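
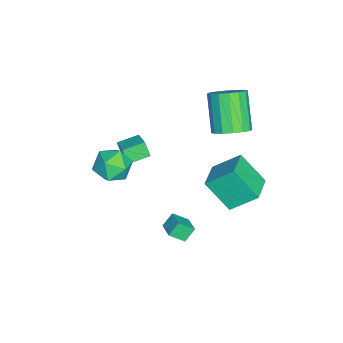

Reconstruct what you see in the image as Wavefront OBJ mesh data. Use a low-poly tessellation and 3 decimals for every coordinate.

v -2.655 2.503 0.603
v -2.199 3.115 1.169
v -3.55 2.629 2.783
v -4.005 2.017 2.217
v -2.552 3.38 0.953
v -3.903 2.894 2.567
v -2.933 3.411 0.643
v -4.284 2.924 2.257
v -3.239 3.197 0.323
v -4.59 2.711 1.937
v -3.389 2.798 0.077
v -4.74 2.312 1.691
v -3.342 2.32 -0.027
v -4.692 1.834 1.587
v -3.11 1.891 0.037
v -4.461 1.405 1.651
v -2.757 1.626 0.253
v -4.108 1.14 1.867
v -2.376 1.596 0.563
v -3.727 1.109 2.177
v -2.07 1.809 0.883
v -3.421 1.323 2.497
v -1.92 2.208 1.129
v -3.271 1.722 2.743
v -1.968 2.686 1.233
v -3.318 2.2 2.847
v -0.339 -2.023 -0.976
v 0.134 -2.754 -1.545
v -1.814 -2.806 -1.195
v -1.341 -3.537 -1.764
v -1.159 -3.475 -0.741
v -0.247 -2.991 -0.606
v -1.433 -2.569 -2.134
v -0.521 -2.085 -1.999
v -0.542 -3.092 -2.261
v -0.373 -3.652 -1.4
v -1.307 -1.908 -1.34
v -1.138 -2.468 -0.479
v -3.532 -1.876 -2.688
v -3.777 -2.202 -1.908
v -2.579 -1.36 -2.173
v -2.824 -1.685 -1.393
v -2.916 -2.815 -2.887
v -3.161 -3.14 -2.107
v -1.963 -2.298 -2.372
v -2.208 -2.624 -1.592
v 1.454 1.319 -2.209
v 1.682 0.614 -1.631
v 2.24 1.773 -1.966
v 2.468 1.067 -1.388
v 1.852 0.953 -2.812
v 2.08 0.247 -2.234
v 2.638 1.406 -2.569
v 2.866 0.701 -1.991
v -2.958 2.774 -4.679
v -3.303 1.496 -3.22
v -3.125 4.111 -3.547
v -3.47 2.833 -2.088
v -1.41 2.707 -4.372
v -1.755 1.429 -2.913
v -1.577 4.044 -3.24
v -1.922 2.766 -1.781
f 2 1 5
f 2 5 3
f 3 5 6
f 3 6 4
f 5 1 7
f 5 7 6
f 6 7 8
f 6 8 4
f 7 1 9
f 7 9 8
f 8 9 10
f 8 10 4
f 9 1 11
f 9 11 10
f 10 11 12
f 10 12 4
f 11 1 13
f 11 13 12
f 12 13 14
f 12 14 4
f 13 1 15
f 13 15 14
f 14 15 16
f 14 16 4
f 15 1 17
f 15 17 16
f 16 17 18
f 16 18 4
f 17 1 19
f 17 19 18
f 18 19 20
f 18 20 4
f 19 1 21
f 19 21 20
f 20 21 22
f 20 22 4
f 21 1 23
f 21 23 22
f 22 23 24
f 22 24 4
f 23 1 25
f 23 25 24
f 24 25 26
f 24 26 4
f 25 1 2
f 25 2 26
f 26 2 3
f 26 3 4
f 27 38 32
f 27 32 28
f 27 28 34
f 27 34 37
f 27 37 38
f 28 32 36
f 32 38 31
f 38 37 29
f 37 34 33
f 34 28 35
f 30 36 31
f 30 31 29
f 30 29 33
f 30 33 35
f 30 35 36
f 31 36 32
f 29 31 38
f 33 29 37
f 35 33 34
f 36 35 28
f 40 42 39
f 43 40 39
f 39 42 41
f 41 43 39
f 40 46 42
f 44 40 43
f 44 46 40
f 42 46 41
f 45 43 41
f 41 46 45
f 45 44 43
f 46 44 45
f 48 50 47
f 51 48 47
f 47 50 49
f 49 51 47
f 48 54 50
f 52 48 51
f 52 54 48
f 50 54 49
f 53 51 49
f 49 54 53
f 53 52 51
f 54 52 53
f 56 58 55
f 59 56 55
f 55 58 57
f 57 59 55
f 56 62 58
f 60 56 59
f 60 62 56
f 58 62 57
f 61 59 57
f 57 62 61
f 61 60 59
f 62 60 61



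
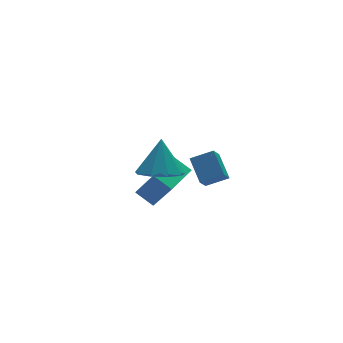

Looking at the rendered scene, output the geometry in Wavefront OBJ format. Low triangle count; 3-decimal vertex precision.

v 1.736 1.2 -2.969
v 1.219 1.972 -2.362
v 1.158 1.909 -4.366
v 0.641 2.682 -3.759
v 3.479 2.438 -3.061
v 2.962 3.211 -2.454
v 2.901 3.148 -4.458
v 2.384 3.92 -3.851
v 3.045 0.905 -2.773
v 4.045 0.449 -2.291
v 3.183 2.107 -1.921
v 4.183 1.651 -1.439
v 3.617 1.369 -3.521
v 4.617 0.913 -3.039
v 3.755 2.571 -2.669
v 4.755 2.115 -2.187
v -0.792 -2.374 1.397
v 0.208 -2.768 1.291
v -0.348 -1.686 3.023
v 0.174 -2.085 1.011
v -0.312 -1.537 0.912
v -1.023 -1.381 1.04
v -1.625 -1.69 1.335
v -1.838 -2.319 1.66
v -1.562 -2.973 1.861
v -0.925 -3.348 1.846
v -0.226 -3.266 1.62
f 2 4 1
f 5 2 1
f 1 4 3
f 3 5 1
f 2 8 4
f 6 2 5
f 6 8 2
f 4 8 3
f 7 5 3
f 3 8 7
f 7 6 5
f 8 6 7
f 10 12 9
f 13 10 9
f 9 12 11
f 11 13 9
f 10 16 12
f 14 10 13
f 14 16 10
f 12 16 11
f 15 13 11
f 11 16 15
f 15 14 13
f 16 14 15
f 18 17 20
f 18 20 19
f 20 17 21
f 20 21 19
f 21 17 22
f 21 22 19
f 22 17 23
f 22 23 19
f 23 17 24
f 23 24 19
f 24 17 25
f 24 25 19
f 25 17 26
f 25 26 19
f 26 17 27
f 26 27 19
f 27 17 18
f 27 18 19



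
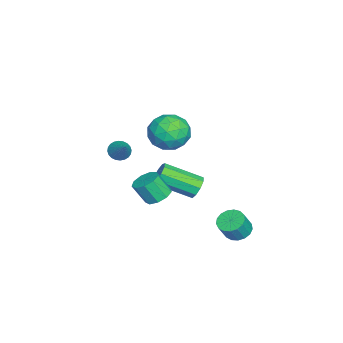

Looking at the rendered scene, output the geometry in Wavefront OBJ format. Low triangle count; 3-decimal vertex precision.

v 0.213 0.412 -2.068
v 0.709 0.254 -2.507
v 0.942 -1.611 -1.57
v 0.447 -1.452 -1.132
v 0.888 0.465 -2.132
v 1.121 -1.4 -1.196
v 0.752 0.651 -1.728
v 0.985 -1.214 -0.792
v 0.364 0.725 -1.484
v 0.597 -1.14 -0.547
v -0.095 0.653 -1.512
v 0.138 -1.212 -0.575
v -0.409 0.469 -1.801
v -0.176 -1.396 -0.864
v -0.432 0.258 -2.215
v -0.199 -1.607 -1.278
v -0.153 0.119 -2.561
v 0.08 -1.745 -1.624
v 0.298 0.118 -2.676
v 0.531 -1.747 -1.739
v 2.635 -1.01 -1.237
v 3.354 -0.888 -1.196
v 3.403 -1.527 -0.123
v 2.685 -1.65 -0.163
v 3.105 -0.521 -0.967
v 3.154 -1.16 0.107
v 2.636 -0.383 -0.863
v 2.685 -1.022 0.21
v 2.167 -0.539 -0.934
v 2.216 -1.178 0.139
v 1.917 -0.915 -1.147
v 1.966 -1.554 -0.074
v 2.003 -1.336 -1.402
v 2.052 -1.975 -0.328
v 2.385 -1.604 -1.579
v 2.434 -2.244 -0.506
v 2.884 -1.595 -1.596
v 2.933 -2.234 -0.523
v 3.267 -1.312 -1.445
v 3.316 -1.951 -0.372
v 2.04 -0.331 1.69
v 2.599 -0.76 2.553
v 0.481 -0.68 2.527
v 1.04 -1.109 3.39
v 1.084 -0.014 3.186
v 2.048 0.201 2.669
v 1.032 -1.641 2.411
v 1.996 -1.426 1.894
v 1.976 -1.57 2.999
v 2.008 -0.565 3.478
v 1.072 -0.875 1.602
v 1.104 0.13 2.081
v 2.456 -0.515 2.048
v 0.624 -0.925 3.032
v 0.65 -0.281 2.912
v 0.978 -0.534 3.419
v 2.132 0.05 2.117
v 2.461 -0.202 2.624
v 1.571 0.236 2.996
v 0.619 -1.238 2.456
v 0.948 -1.49 2.963
v 2.102 -0.906 1.661
v 2.43 -1.159 2.168
v 1.509 -1.676 2.084
v 2.419 -1.243 2.818
v 1.502 -1.448 3.309
v 1.498 -1.761 2.734
v 2.064 -1.635 2.43
v 2.438 -0.652 3.099
v 1.521 -0.857 3.591
v 1.547 -0.214 3.471
v 2.114 -0.087 3.167
v 2.072 -1.128 3.361
v 1.559 -0.583 1.489
v 0.642 -0.788 1.981
v 0.966 -1.353 1.913
v 1.533 -1.226 1.609
v 1.578 0.008 1.771
v 0.661 -0.197 2.262
v 1.016 0.195 2.65
v 1.582 0.321 2.346
v 1.008 -0.312 1.719
v 1.305 2.603 -4.07
v 1.891 2.375 -4.441
v 2.38 2.068 -3.482
v 1.795 2.297 -3.11
v 1.962 2.709 -4.371
v 2.451 2.403 -3.411
v 1.882 3.02 -4.231
v 2.372 2.714 -3.272
v 1.671 3.235 -4.055
v 2.16 2.928 -3.095
v 1.376 3.305 -3.882
v 1.865 2.999 -2.922
v 1.064 3.214 -3.752
v 1.554 2.908 -2.792
v 0.808 2.984 -3.695
v 1.298 2.678 -2.735
v 0.666 2.666 -3.723
v 1.155 2.36 -2.764
v 0.67 2.334 -3.832
v 1.159 2.028 -2.872
v 0.82 2.063 -3.994
v 1.309 1.757 -3.035
v 1.081 1.916 -4.174
v 1.57 1.61 -3.215
v 1.393 1.927 -4.33
v 1.883 1.621 -3.371
v 1.685 2.092 -4.427
v 2.175 1.786 -3.467
v -1.659 -3.86 -1.113
v -1.406 -3.532 -1.56
v -0.701 -3.34 -0.187
v -1.568 -3.379 -1.477
v -1.745 -3.3 -1.339
v -1.909 -3.306 -1.166
v -2.034 -3.396 -0.985
v -2.103 -3.557 -0.823
v -2.104 -3.764 -0.706
v -2.037 -3.986 -0.651
v -1.913 -4.188 -0.665
v -1.75 -4.341 -0.748
v -1.573 -4.42 -0.887
v -1.41 -4.414 -1.059
v -1.284 -4.324 -1.24
v -1.216 -4.163 -1.402
v -1.215 -3.956 -1.519
v -1.281 -3.734 -1.575
f 2 1 5
f 2 5 3
f 3 5 6
f 3 6 4
f 5 1 7
f 5 7 6
f 6 7 8
f 6 8 4
f 7 1 9
f 7 9 8
f 8 9 10
f 8 10 4
f 9 1 11
f 9 11 10
f 10 11 12
f 10 12 4
f 11 1 13
f 11 13 12
f 12 13 14
f 12 14 4
f 13 1 15
f 13 15 14
f 14 15 16
f 14 16 4
f 15 1 17
f 15 17 16
f 16 17 18
f 16 18 4
f 17 1 19
f 17 19 18
f 18 19 20
f 18 20 4
f 19 1 2
f 19 2 20
f 20 2 3
f 20 3 4
f 22 21 25
f 22 25 23
f 23 25 26
f 23 26 24
f 25 21 27
f 25 27 26
f 26 27 28
f 26 28 24
f 27 21 29
f 27 29 28
f 28 29 30
f 28 30 24
f 29 21 31
f 29 31 30
f 30 31 32
f 30 32 24
f 31 21 33
f 31 33 32
f 32 33 34
f 32 34 24
f 33 21 35
f 33 35 34
f 34 35 36
f 34 36 24
f 35 21 37
f 35 37 36
f 36 37 38
f 36 38 24
f 37 21 39
f 37 39 38
f 38 39 40
f 38 40 24
f 39 21 22
f 39 22 40
f 40 22 23
f 40 23 24
f 41 78 57
f 78 52 81
f 57 81 46
f 78 81 57
f 41 57 53
f 57 46 58
f 53 58 42
f 57 58 53
f 41 53 62
f 53 42 63
f 62 63 48
f 53 63 62
f 41 62 74
f 62 48 77
f 74 77 51
f 62 77 74
f 41 74 78
f 74 51 82
f 78 82 52
f 74 82 78
f 42 58 69
f 58 46 72
f 69 72 50
f 58 72 69
f 46 81 59
f 81 52 80
f 59 80 45
f 81 80 59
f 52 82 79
f 82 51 75
f 79 75 43
f 82 75 79
f 51 77 76
f 77 48 64
f 76 64 47
f 77 64 76
f 48 63 68
f 63 42 65
f 68 65 49
f 63 65 68
f 44 70 56
f 70 50 71
f 56 71 45
f 70 71 56
f 44 56 54
f 56 45 55
f 54 55 43
f 56 55 54
f 44 54 61
f 54 43 60
f 61 60 47
f 54 60 61
f 44 61 66
f 61 47 67
f 66 67 49
f 61 67 66
f 44 66 70
f 66 49 73
f 70 73 50
f 66 73 70
f 45 71 59
f 71 50 72
f 59 72 46
f 71 72 59
f 43 55 79
f 55 45 80
f 79 80 52
f 55 80 79
f 47 60 76
f 60 43 75
f 76 75 51
f 60 75 76
f 49 67 68
f 67 47 64
f 68 64 48
f 67 64 68
f 50 73 69
f 73 49 65
f 69 65 42
f 73 65 69
f 84 83 87
f 84 87 85
f 85 87 88
f 85 88 86
f 87 83 89
f 87 89 88
f 88 89 90
f 88 90 86
f 89 83 91
f 89 91 90
f 90 91 92
f 90 92 86
f 91 83 93
f 91 93 92
f 92 93 94
f 92 94 86
f 93 83 95
f 93 95 94
f 94 95 96
f 94 96 86
f 95 83 97
f 95 97 96
f 96 97 98
f 96 98 86
f 97 83 99
f 97 99 98
f 98 99 100
f 98 100 86
f 99 83 101
f 99 101 100
f 100 101 102
f 100 102 86
f 101 83 103
f 101 103 102
f 102 103 104
f 102 104 86
f 103 83 105
f 103 105 104
f 104 105 106
f 104 106 86
f 105 83 107
f 105 107 106
f 106 107 108
f 106 108 86
f 107 83 109
f 107 109 108
f 108 109 110
f 108 110 86
f 109 83 84
f 109 84 110
f 110 84 85
f 110 85 86
f 112 111 114
f 112 114 113
f 114 111 115
f 114 115 113
f 115 111 116
f 115 116 113
f 116 111 117
f 116 117 113
f 117 111 118
f 117 118 113
f 118 111 119
f 118 119 113
f 119 111 120
f 119 120 113
f 120 111 121
f 120 121 113
f 121 111 122
f 121 122 113
f 122 111 123
f 122 123 113
f 123 111 124
f 123 124 113
f 124 111 125
f 124 125 113
f 125 111 126
f 125 126 113
f 126 111 127
f 126 127 113
f 127 111 128
f 127 128 113
f 128 111 112
f 128 112 113



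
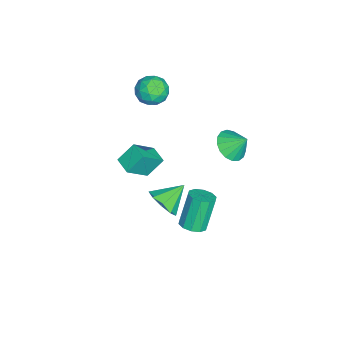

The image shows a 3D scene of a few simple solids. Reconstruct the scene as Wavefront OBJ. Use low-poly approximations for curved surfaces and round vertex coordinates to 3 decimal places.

v 1.655 -1.558 0.161
v 2.408 -1.494 0.8
v 0.845 -0.582 1.019
v 2.471 -1.02 0.32
v 2.151 -0.798 -0.234
v 1.599 -0.932 -0.603
v 1.073 -1.358 -0.615
v 0.819 -1.878 -0.263
v 0.956 -2.248 0.288
v 1.42 -2.295 0.779
v 1.993 -1.997 0.981
v 3.136 0.191 0.273
v 3.81 0.218 0.553
v 3.057 0.576 2.327
v 2.384 0.549 2.047
v 3.697 0.635 0.421
v 2.944 0.992 2.195
v 3.37 0.882 0.233
v 2.617 1.239 2.007
v 2.954 0.865 0.06
v 2.201 1.223 1.834
v 2.607 0.591 -0.032
v 1.855 0.949 1.742
v 2.463 0.164 -0.007
v 1.71 0.522 1.767
v 2.576 -0.252 0.125
v 1.823 0.105 1.899
v 2.903 -0.499 0.313
v 2.15 -0.142 2.087
v 3.319 -0.483 0.486
v 2.566 -0.125 2.26
v 3.665 -0.209 0.578
v 2.913 0.149 2.352
v -2.732 -4.681 -1.41
v -3.209 -3.892 -0.41
v -3.635 -3.764 -2.566
v -4.112 -2.975 -1.566
v -1.908 -4.025 -1.534
v -2.385 -3.236 -0.534
v -2.811 -3.108 -2.69
v -3.288 -2.319 -1.69
v -1.484 1.461 2.267
v -1.023 0.787 2.79
v -1.296 2.279 3.153
v -0.686 0.983 2.539
v -0.531 1.288 2.224
v -0.595 1.632 1.92
v -0.862 1.938 1.695
v -1.272 2.134 1.601
v -1.731 2.177 1.66
v -2.133 2.055 1.857
v -2.386 1.798 2.149
v -2.433 1.463 2.467
v -2.263 1.128 2.74
v -1.914 0.87 2.904
v -1.467 0.747 2.922
v -4.339 -2.259 3.907
v -3.488 -2.251 3.446
v -4.072 -3.729 4.374
v -3.221 -3.721 3.913
v -3.35 -3.175 4.702
v -3.515 -2.267 4.413
v -4.045 -3.713 3.407
v -4.21 -2.805 3.118
v -3.307 -3.149 3.137
v -2.877 -2.817 3.938
v -4.683 -3.163 3.882
v -4.253 -2.831 4.683
v -3.937 -2.126 3.636
v -3.623 -3.854 4.184
v -3.699 -3.533 4.648
v -3.198 -3.528 4.377
v -3.953 -2.135 4.204
v -3.453 -2.13 3.933
v -3.371 -2.674 4.671
v -4.107 -3.85 3.887
v -3.607 -3.845 3.616
v -4.362 -2.452 3.443
v -3.861 -2.447 3.172
v -4.189 -3.306 3.149
v -3.33 -2.649 3.183
v -3.173 -3.513 3.458
v -3.658 -3.509 3.16
v -3.755 -2.975 2.99
v -3.078 -2.454 3.654
v -2.921 -3.318 3.928
v -2.996 -2.997 4.392
v -3.093 -2.463 4.222
v -2.971 -2.982 3.472
v -4.639 -2.662 3.892
v -4.482 -3.526 4.166
v -4.467 -3.517 3.598
v -4.564 -2.983 3.428
v -4.387 -2.467 4.362
v -4.23 -3.331 4.637
v -3.805 -3.005 4.83
v -3.902 -2.471 4.66
v -4.589 -2.998 4.348
f 2 1 4
f 2 4 3
f 4 1 5
f 4 5 3
f 5 1 6
f 5 6 3
f 6 1 7
f 6 7 3
f 7 1 8
f 7 8 3
f 8 1 9
f 8 9 3
f 9 1 10
f 9 10 3
f 10 1 11
f 10 11 3
f 11 1 2
f 11 2 3
f 13 12 16
f 13 16 14
f 14 16 17
f 14 17 15
f 16 12 18
f 16 18 17
f 17 18 19
f 17 19 15
f 18 12 20
f 18 20 19
f 19 20 21
f 19 21 15
f 20 12 22
f 20 22 21
f 21 22 23
f 21 23 15
f 22 12 24
f 22 24 23
f 23 24 25
f 23 25 15
f 24 12 26
f 24 26 25
f 25 26 27
f 25 27 15
f 26 12 28
f 26 28 27
f 27 28 29
f 27 29 15
f 28 12 30
f 28 30 29
f 29 30 31
f 29 31 15
f 30 12 32
f 30 32 31
f 31 32 33
f 31 33 15
f 32 12 13
f 32 13 33
f 33 13 14
f 33 14 15
f 35 37 34
f 38 35 34
f 34 37 36
f 36 38 34
f 35 41 37
f 39 35 38
f 39 41 35
f 37 41 36
f 40 38 36
f 36 41 40
f 40 39 38
f 41 39 40
f 43 42 45
f 43 45 44
f 45 42 46
f 45 46 44
f 46 42 47
f 46 47 44
f 47 42 48
f 47 48 44
f 48 42 49
f 48 49 44
f 49 42 50
f 49 50 44
f 50 42 51
f 50 51 44
f 51 42 52
f 51 52 44
f 52 42 53
f 52 53 44
f 53 42 54
f 53 54 44
f 54 42 55
f 54 55 44
f 55 42 56
f 55 56 44
f 56 42 43
f 56 43 44
f 57 94 73
f 94 68 97
f 73 97 62
f 94 97 73
f 57 73 69
f 73 62 74
f 69 74 58
f 73 74 69
f 57 69 78
f 69 58 79
f 78 79 64
f 69 79 78
f 57 78 90
f 78 64 93
f 90 93 67
f 78 93 90
f 57 90 94
f 90 67 98
f 94 98 68
f 90 98 94
f 58 74 85
f 74 62 88
f 85 88 66
f 74 88 85
f 62 97 75
f 97 68 96
f 75 96 61
f 97 96 75
f 68 98 95
f 98 67 91
f 95 91 59
f 98 91 95
f 67 93 92
f 93 64 80
f 92 80 63
f 93 80 92
f 64 79 84
f 79 58 81
f 84 81 65
f 79 81 84
f 60 86 72
f 86 66 87
f 72 87 61
f 86 87 72
f 60 72 70
f 72 61 71
f 70 71 59
f 72 71 70
f 60 70 77
f 70 59 76
f 77 76 63
f 70 76 77
f 60 77 82
f 77 63 83
f 82 83 65
f 77 83 82
f 60 82 86
f 82 65 89
f 86 89 66
f 82 89 86
f 61 87 75
f 87 66 88
f 75 88 62
f 87 88 75
f 59 71 95
f 71 61 96
f 95 96 68
f 71 96 95
f 63 76 92
f 76 59 91
f 92 91 67
f 76 91 92
f 65 83 84
f 83 63 80
f 84 80 64
f 83 80 84
f 66 89 85
f 89 65 81
f 85 81 58
f 89 81 85



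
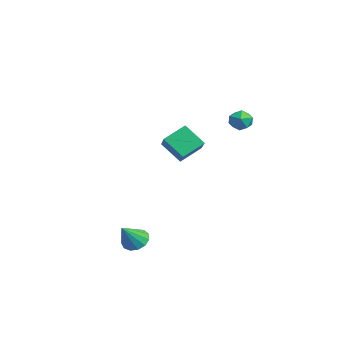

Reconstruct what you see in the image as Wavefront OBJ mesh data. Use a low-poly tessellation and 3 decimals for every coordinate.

v -0.058 2.749 2.674
v 0.521 3.185 2.631
v 0.559 1.995 3.329
v 1.138 2.431 3.286
v 0.557 2.637 3.668
v 0.176 3.103 3.264
v 0.904 2.077 2.696
v 0.523 2.543 2.292
v 1.116 2.769 2.645
v 0.901 3.115 3.245
v 0.179 2.065 2.715
v -0.036 2.411 3.315
v -3.525 0.439 -1.186
v -4.259 -0.415 -0.121
v -3.788 1.642 -0.403
v -4.522 0.788 0.662
v -1.758 0.172 -0.182
v -2.492 -0.682 0.883
v -2.021 1.375 0.601
v -2.755 0.521 1.666
v 1.642 -3.054 -4.372
v 2.097 -3.411 -4.881
v 2.338 -3.886 -3.168
v 2.309 -3.054 -4.757
v 2.31 -2.697 -4.511
v 2.099 -2.453 -4.22
v 1.743 -2.4 -3.978
v 1.355 -2.555 -3.861
v 1.058 -2.868 -3.906
v 0.947 -3.241 -4.099
v 1.057 -3.554 -4.379
v 1.352 -3.708 -4.656
v 1.74 -3.655 -4.843
f 1 12 6
f 1 6 2
f 1 2 8
f 1 8 11
f 1 11 12
f 2 6 10
f 6 12 5
f 12 11 3
f 11 8 7
f 8 2 9
f 4 10 5
f 4 5 3
f 4 3 7
f 4 7 9
f 4 9 10
f 5 10 6
f 3 5 12
f 7 3 11
f 9 7 8
f 10 9 2
f 14 16 13
f 17 14 13
f 13 16 15
f 15 17 13
f 14 20 16
f 18 14 17
f 18 20 14
f 16 20 15
f 19 17 15
f 15 20 19
f 19 18 17
f 20 18 19
f 22 21 24
f 22 24 23
f 24 21 25
f 24 25 23
f 25 21 26
f 25 26 23
f 26 21 27
f 26 27 23
f 27 21 28
f 27 28 23
f 28 21 29
f 28 29 23
f 29 21 30
f 29 30 23
f 30 21 31
f 30 31 23
f 31 21 32
f 31 32 23
f 32 21 33
f 32 33 23
f 33 21 22
f 33 22 23



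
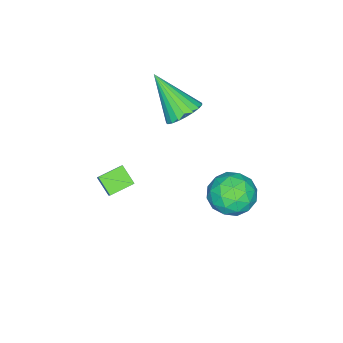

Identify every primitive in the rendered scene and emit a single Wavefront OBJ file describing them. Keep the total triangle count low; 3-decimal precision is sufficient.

v 0.863 -1.319 -2.789
v 0.597 -2.008 -2.241
v 0.017 -0.766 -2.505
v -0.249 -1.456 -1.957
v 1.549 -0.784 -1.783
v 1.283 -1.474 -1.235
v 0.703 -0.232 -1.499
v 0.437 -0.921 -0.951
v -2.998 3.086 -3.583
v -2.028 3.247 -3.985
v -2.612 1.433 -3.315
v -1.642 1.594 -3.717
v -1.908 2.024 -2.783
v -2.147 3.046 -2.949
v -2.493 1.634 -4.351
v -2.732 2.656 -4.517
v -1.716 2.35 -4.46
v -1.355 2.591 -3.491
v -3.285 2.089 -3.809
v -2.924 2.33 -2.84
v -2.547 3.312 -3.807
v -2.093 1.368 -3.493
v -2.25 1.621 -2.944
v -1.68 1.716 -3.18
v -2.617 3.193 -3.198
v -2.047 3.288 -3.434
v -1.976 2.569 -2.728
v -2.593 1.392 -3.866
v -2.023 1.487 -4.102
v -2.96 2.964 -4.12
v -2.39 3.059 -4.356
v -2.664 2.111 -4.572
v -1.794 2.879 -4.323
v -1.567 1.908 -4.165
v -2.067 1.931 -4.538
v -2.207 2.531 -4.635
v -1.581 3.021 -3.753
v -1.354 2.049 -3.596
v -1.511 2.302 -3.047
v -1.651 2.903 -3.144
v -1.398 2.494 -4.032
v -3.286 2.631 -3.704
v -3.059 1.659 -3.547
v -2.989 1.777 -4.156
v -3.129 2.378 -4.253
v -3.073 2.772 -3.135
v -2.846 1.801 -2.977
v -2.433 2.149 -2.665
v -2.573 2.749 -2.762
v -3.242 2.186 -3.268
v -2.521 0.048 0.252
v -1.98 0.452 0.735
v -2.759 -1.468 1.788
v -2.28 0.594 0.829
v -2.622 0.642 0.823
v -2.946 0.587 0.719
v -3.197 0.439 0.534
v -3.331 0.223 0.3
v -3.325 -0.023 0.058
v -3.18 -0.257 -0.15
v -2.922 -0.438 -0.289
v -2.594 -0.535 -0.334
v -2.253 -0.532 -0.278
v -1.959 -0.428 -0.13
v -1.762 -0.242 0.084
v -1.697 -0.006 0.327
v -1.774 0.239 0.557
f 2 4 1
f 5 2 1
f 1 4 3
f 3 5 1
f 2 8 4
f 6 2 5
f 6 8 2
f 4 8 3
f 7 5 3
f 3 8 7
f 7 6 5
f 8 6 7
f 9 46 25
f 46 20 49
f 25 49 14
f 46 49 25
f 9 25 21
f 25 14 26
f 21 26 10
f 25 26 21
f 9 21 30
f 21 10 31
f 30 31 16
f 21 31 30
f 9 30 42
f 30 16 45
f 42 45 19
f 30 45 42
f 9 42 46
f 42 19 50
f 46 50 20
f 42 50 46
f 10 26 37
f 26 14 40
f 37 40 18
f 26 40 37
f 14 49 27
f 49 20 48
f 27 48 13
f 49 48 27
f 20 50 47
f 50 19 43
f 47 43 11
f 50 43 47
f 19 45 44
f 45 16 32
f 44 32 15
f 45 32 44
f 16 31 36
f 31 10 33
f 36 33 17
f 31 33 36
f 12 38 24
f 38 18 39
f 24 39 13
f 38 39 24
f 12 24 22
f 24 13 23
f 22 23 11
f 24 23 22
f 12 22 29
f 22 11 28
f 29 28 15
f 22 28 29
f 12 29 34
f 29 15 35
f 34 35 17
f 29 35 34
f 12 34 38
f 34 17 41
f 38 41 18
f 34 41 38
f 13 39 27
f 39 18 40
f 27 40 14
f 39 40 27
f 11 23 47
f 23 13 48
f 47 48 20
f 23 48 47
f 15 28 44
f 28 11 43
f 44 43 19
f 28 43 44
f 17 35 36
f 35 15 32
f 36 32 16
f 35 32 36
f 18 41 37
f 41 17 33
f 37 33 10
f 41 33 37
f 52 51 54
f 52 54 53
f 54 51 55
f 54 55 53
f 55 51 56
f 55 56 53
f 56 51 57
f 56 57 53
f 57 51 58
f 57 58 53
f 58 51 59
f 58 59 53
f 59 51 60
f 59 60 53
f 60 51 61
f 60 61 53
f 61 51 62
f 61 62 53
f 62 51 63
f 62 63 53
f 63 51 64
f 63 64 53
f 64 51 65
f 64 65 53
f 65 51 66
f 65 66 53
f 66 51 67
f 66 67 53
f 67 51 52
f 67 52 53



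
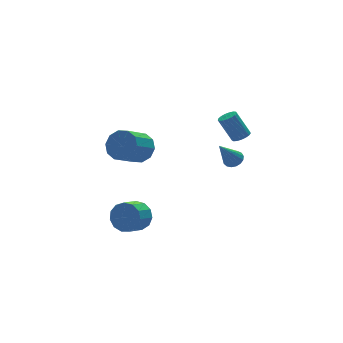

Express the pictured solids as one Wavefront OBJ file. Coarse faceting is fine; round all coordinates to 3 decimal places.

v 4.001 2.387 2.971
v 4.439 2.114 3.255
v 3.858 2.72 4.734
v 3.419 2.993 4.449
v 4.547 2.368 3.193
v 3.966 2.973 4.672
v 4.529 2.626 3.081
v 3.948 3.232 4.559
v 4.39 2.83 2.943
v 3.809 3.435 4.421
v 4.162 2.932 2.811
v 3.581 3.537 4.29
v 3.897 2.909 2.716
v 3.316 3.515 4.195
v 3.656 2.767 2.68
v 3.075 3.373 4.158
v 3.493 2.538 2.71
v 2.912 3.144 4.188
v 3.447 2.274 2.8
v 2.866 2.88 4.278
v 3.528 2.036 2.929
v 2.947 2.642 4.407
v 3.717 1.879 3.068
v 3.136 2.485 4.546
v 3.971 1.838 3.184
v 3.39 2.444 4.663
v 4.232 1.923 3.252
v 3.65 2.528 4.73
v -3.149 1.019 -0.558
v -2.567 0.533 0.063
v -3.529 0.015 0.559
v -4.111 0.501 -0.062
v -2.696 1.009 0.311
v -3.658 0.491 0.807
v -2.968 1.489 0.283
v -3.93 0.971 0.779
v -3.298 1.819 -0.012
v -4.26 1.301 0.484
v -3.581 1.895 -0.48
v -4.543 1.377 0.016
v -3.726 1.693 -0.973
v -4.688 1.176 -0.477
v -3.688 1.277 -1.334
v -4.651 0.76 -0.838
v -3.48 0.779 -1.449
v -4.442 0.261 -0.953
v -3.166 0.357 -1.281
v -4.128 -0.161 -0.785
v -2.846 0.145 -0.883
v -3.808 -0.373 -0.387
v -2.623 0.211 -0.382
v -3.585 -0.307 0.114
v 2.757 1.018 2.252
v 3.267 1.009 2.605
v 1.663 0.662 3.828
v 3.182 1.293 2.61
v 2.999 1.514 2.533
v 2.761 1.622 2.392
v 2.522 1.591 2.219
v 2.337 1.428 2.054
v 2.247 1.172 1.934
v 2.275 0.88 1.887
v 2.413 0.62 1.924
v 2.629 0.451 2.036
v 2.875 0.412 2.198
v 3.093 0.511 2.372
v 3.235 0.727 2.519
v -1.447 4.209 2.575
v -0.896 3.362 2.824
v -2.282 2.745 3.793
v -2.833 3.591 3.545
v -0.784 3.81 3.27
v -2.169 3.193 4.239
v -0.924 4.411 3.451
v -2.31 3.794 4.421
v -1.265 4.934 3.298
v -2.65 4.317 4.267
v -1.675 5.18 2.869
v -3.06 4.563 3.838
v -1.998 5.055 2.327
v -3.384 4.438 3.296
v -2.111 4.607 1.881
v -3.496 3.99 2.85
v -1.97 4.006 1.699
v -3.356 3.389 2.669
v -1.63 3.483 1.853
v -3.015 2.866 2.822
v -1.22 3.237 2.282
v -2.605 2.62 3.251
f 2 1 5
f 2 5 3
f 3 5 6
f 3 6 4
f 5 1 7
f 5 7 6
f 6 7 8
f 6 8 4
f 7 1 9
f 7 9 8
f 8 9 10
f 8 10 4
f 9 1 11
f 9 11 10
f 10 11 12
f 10 12 4
f 11 1 13
f 11 13 12
f 12 13 14
f 12 14 4
f 13 1 15
f 13 15 14
f 14 15 16
f 14 16 4
f 15 1 17
f 15 17 16
f 16 17 18
f 16 18 4
f 17 1 19
f 17 19 18
f 18 19 20
f 18 20 4
f 19 1 21
f 19 21 20
f 20 21 22
f 20 22 4
f 21 1 23
f 21 23 22
f 22 23 24
f 22 24 4
f 23 1 25
f 23 25 24
f 24 25 26
f 24 26 4
f 25 1 27
f 25 27 26
f 26 27 28
f 26 28 4
f 27 1 2
f 27 2 28
f 28 2 3
f 28 3 4
f 30 29 33
f 30 33 31
f 31 33 34
f 31 34 32
f 33 29 35
f 33 35 34
f 34 35 36
f 34 36 32
f 35 29 37
f 35 37 36
f 36 37 38
f 36 38 32
f 37 29 39
f 37 39 38
f 38 39 40
f 38 40 32
f 39 29 41
f 39 41 40
f 40 41 42
f 40 42 32
f 41 29 43
f 41 43 42
f 42 43 44
f 42 44 32
f 43 29 45
f 43 45 44
f 44 45 46
f 44 46 32
f 45 29 47
f 45 47 46
f 46 47 48
f 46 48 32
f 47 29 49
f 47 49 48
f 48 49 50
f 48 50 32
f 49 29 51
f 49 51 50
f 50 51 52
f 50 52 32
f 51 29 30
f 51 30 52
f 52 30 31
f 52 31 32
f 54 53 56
f 54 56 55
f 56 53 57
f 56 57 55
f 57 53 58
f 57 58 55
f 58 53 59
f 58 59 55
f 59 53 60
f 59 60 55
f 60 53 61
f 60 61 55
f 61 53 62
f 61 62 55
f 62 53 63
f 62 63 55
f 63 53 64
f 63 64 55
f 64 53 65
f 64 65 55
f 65 53 66
f 65 66 55
f 66 53 67
f 66 67 55
f 67 53 54
f 67 54 55
f 69 68 72
f 69 72 70
f 70 72 73
f 70 73 71
f 72 68 74
f 72 74 73
f 73 74 75
f 73 75 71
f 74 68 76
f 74 76 75
f 75 76 77
f 75 77 71
f 76 68 78
f 76 78 77
f 77 78 79
f 77 79 71
f 78 68 80
f 78 80 79
f 79 80 81
f 79 81 71
f 80 68 82
f 80 82 81
f 81 82 83
f 81 83 71
f 82 68 84
f 82 84 83
f 83 84 85
f 83 85 71
f 84 68 86
f 84 86 85
f 85 86 87
f 85 87 71
f 86 68 88
f 86 88 87
f 87 88 89
f 87 89 71
f 88 68 69
f 88 69 89
f 89 69 70
f 89 70 71



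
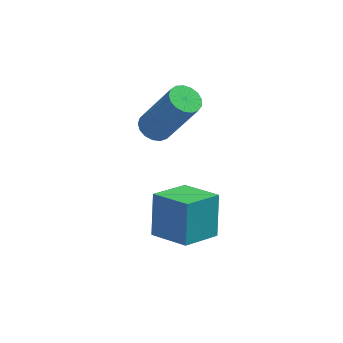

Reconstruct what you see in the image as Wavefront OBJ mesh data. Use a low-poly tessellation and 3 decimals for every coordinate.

v -3.467 -2.005 0.549
v -3.513 -1.331 1.921
v -2.641 -0.969 0.067
v -2.688 -0.294 1.439
v -2.332 -2.726 0.941
v -2.379 -2.051 2.313
v -1.507 -1.689 0.459
v -1.553 -1.015 1.831
v -3.945 1.828 2.164
v -3.475 2.094 1.951
v -2.446 1.778 3.823
v -2.915 1.512 4.036
v -3.622 2.3 2.066
v -2.593 1.984 3.939
v -3.842 2.398 2.204
v -2.813 2.081 4.076
v -4.086 2.365 2.332
v -3.057 2.048 4.205
v -4.298 2.209 2.422
v -3.268 1.893 4.295
v -4.428 1.966 2.453
v -3.399 1.65 4.325
v -4.448 1.691 2.417
v -3.419 1.375 4.29
v -4.353 1.448 2.324
v -3.323 1.132 4.196
v -4.164 1.292 2.194
v -3.134 0.976 4.066
v -3.924 1.259 2.056
v -2.895 0.942 3.929
v -3.69 1.356 1.944
v -2.661 1.039 3.816
v -3.514 1.561 1.882
v -2.485 1.245 3.754
v -3.436 1.828 1.884
v -2.407 1.511 3.757
f 2 4 1
f 5 2 1
f 1 4 3
f 3 5 1
f 2 8 4
f 6 2 5
f 6 8 2
f 4 8 3
f 7 5 3
f 3 8 7
f 7 6 5
f 8 6 7
f 10 9 13
f 10 13 11
f 11 13 14
f 11 14 12
f 13 9 15
f 13 15 14
f 14 15 16
f 14 16 12
f 15 9 17
f 15 17 16
f 16 17 18
f 16 18 12
f 17 9 19
f 17 19 18
f 18 19 20
f 18 20 12
f 19 9 21
f 19 21 20
f 20 21 22
f 20 22 12
f 21 9 23
f 21 23 22
f 22 23 24
f 22 24 12
f 23 9 25
f 23 25 24
f 24 25 26
f 24 26 12
f 25 9 27
f 25 27 26
f 26 27 28
f 26 28 12
f 27 9 29
f 27 29 28
f 28 29 30
f 28 30 12
f 29 9 31
f 29 31 30
f 30 31 32
f 30 32 12
f 31 9 33
f 31 33 32
f 32 33 34
f 32 34 12
f 33 9 35
f 33 35 34
f 34 35 36
f 34 36 12
f 35 9 10
f 35 10 36
f 36 10 11
f 36 11 12



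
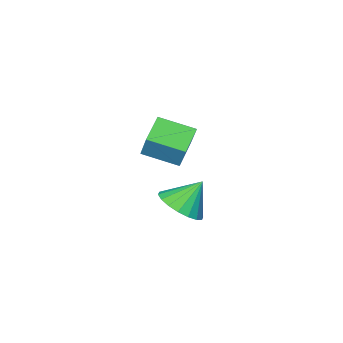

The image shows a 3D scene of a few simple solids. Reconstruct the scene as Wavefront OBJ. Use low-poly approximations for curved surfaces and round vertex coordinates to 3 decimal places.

v 0.122 -3.613 -2.175
v 0.224 -3.104 -1.148
v 1.012 -2.958 -2.588
v 1.114 -2.449 -1.562
v 1.026 -4.591 -1.778
v 1.128 -4.082 -0.752
v 1.916 -3.936 -2.192
v 2.018 -3.427 -1.165
v 2.955 -0.032 -1.981
v 3.625 -0.113 -1.448
v 2.225 0.112 -1.039
v 3.615 0.263 -1.514
v 3.473 0.582 -1.673
v 3.229 0.778 -1.893
v 2.931 0.814 -2.13
v 2.637 0.682 -2.337
v 2.407 0.409 -2.474
v 2.285 0.048 -2.513
v 2.296 -0.328 -2.447
v 2.437 -0.646 -2.288
v 2.682 -0.843 -2.068
v 2.98 -0.879 -1.831
v 3.273 -0.747 -1.624
v 3.504 -0.474 -1.487
f 2 4 1
f 5 2 1
f 1 4 3
f 3 5 1
f 2 8 4
f 6 2 5
f 6 8 2
f 4 8 3
f 7 5 3
f 3 8 7
f 7 6 5
f 8 6 7
f 10 9 12
f 10 12 11
f 12 9 13
f 12 13 11
f 13 9 14
f 13 14 11
f 14 9 15
f 14 15 11
f 15 9 16
f 15 16 11
f 16 9 17
f 16 17 11
f 17 9 18
f 17 18 11
f 18 9 19
f 18 19 11
f 19 9 20
f 19 20 11
f 20 9 21
f 20 21 11
f 21 9 22
f 21 22 11
f 22 9 23
f 22 23 11
f 23 9 24
f 23 24 11
f 24 9 10
f 24 10 11



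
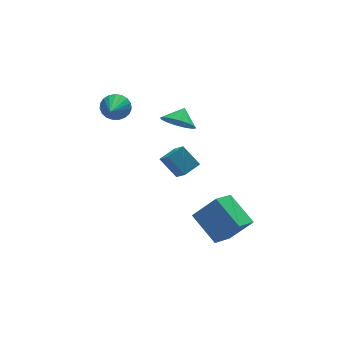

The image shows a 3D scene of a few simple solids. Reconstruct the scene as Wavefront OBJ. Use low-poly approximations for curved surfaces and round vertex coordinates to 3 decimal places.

v 2.645 3.286 -4.757
v 2.792 2.34 -3.953
v 1.978 4.065 -3.718
v 2.125 3.119 -2.914
v 3.615 3.701 -4.446
v 3.762 2.755 -3.642
v 2.948 4.48 -3.407
v 3.095 3.534 -2.603
v -0.527 3.542 1.253
v 0.099 3.523 1.783
v -1.313 1.898 2.127
v -0.127 3.719 1.947
v -0.422 3.884 1.991
v -0.736 3.989 1.908
v -1.013 4.017 1.711
v -1.206 3.963 1.436
v -1.282 3.836 1.128
v -1.227 3.658 0.843
v -1.051 3.46 0.628
v -0.785 3.276 0.522
v -0.474 3.138 0.542
v -0.172 3.069 0.685
v 0.069 3.083 0.926
v 0.206 3.175 1.224
v 0.217 3.331 1.527
v 1.765 0.483 1.531
v 2.251 0.88 0.818
v 2.295 1.017 2.189
v 1.865 1.176 0.889
v 1.452 1.287 1.132
v 1.123 1.182 1.482
v 0.966 0.89 1.845
v 1.023 0.489 2.124
v 1.278 0.087 2.244
v 1.664 -0.21 2.173
v 2.077 -0.32 1.93
v 2.406 -0.216 1.58
v 2.563 0.076 1.216
v 2.507 0.477 0.938
v 3.419 -2.612 -5.447
v 2.328 -3.448 -4.871
v 2.779 -1.031 -4.365
v 1.688 -1.867 -3.789
v 4.492 -3.093 -4.111
v 3.401 -3.929 -3.535
v 3.852 -1.512 -3.029
v 2.761 -2.348 -2.453
f 2 4 1
f 5 2 1
f 1 4 3
f 3 5 1
f 2 8 4
f 6 2 5
f 6 8 2
f 4 8 3
f 7 5 3
f 3 8 7
f 7 6 5
f 8 6 7
f 10 9 12
f 10 12 11
f 12 9 13
f 12 13 11
f 13 9 14
f 13 14 11
f 14 9 15
f 14 15 11
f 15 9 16
f 15 16 11
f 16 9 17
f 16 17 11
f 17 9 18
f 17 18 11
f 18 9 19
f 18 19 11
f 19 9 20
f 19 20 11
f 20 9 21
f 20 21 11
f 21 9 22
f 21 22 11
f 22 9 23
f 22 23 11
f 23 9 24
f 23 24 11
f 24 9 25
f 24 25 11
f 25 9 10
f 25 10 11
f 27 26 29
f 27 29 28
f 29 26 30
f 29 30 28
f 30 26 31
f 30 31 28
f 31 26 32
f 31 32 28
f 32 26 33
f 32 33 28
f 33 26 34
f 33 34 28
f 34 26 35
f 34 35 28
f 35 26 36
f 35 36 28
f 36 26 37
f 36 37 28
f 37 26 38
f 37 38 28
f 38 26 39
f 38 39 28
f 39 26 27
f 39 27 28
f 41 43 40
f 44 41 40
f 40 43 42
f 42 44 40
f 41 47 43
f 45 41 44
f 45 47 41
f 43 47 42
f 46 44 42
f 42 47 46
f 46 45 44
f 47 45 46



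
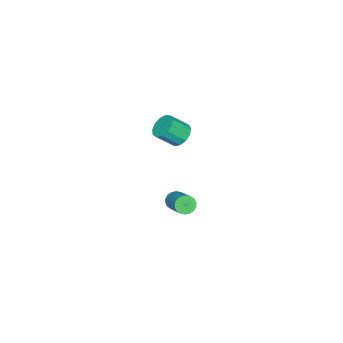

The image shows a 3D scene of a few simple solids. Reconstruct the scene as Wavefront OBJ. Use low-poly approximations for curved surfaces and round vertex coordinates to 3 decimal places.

v -1.363 -1.543 -3.851
v -0.894 -1.788 -4.063
v 0.072 -0.702 -3.18
v -0.397 -0.457 -2.969
v -0.944 -1.605 -4.233
v 0.022 -0.52 -3.35
v -1.077 -1.411 -4.327
v -0.111 -0.325 -3.444
v -1.266 -1.242 -4.326
v -0.301 -0.157 -3.443
v -1.475 -1.133 -4.232
v -0.51 -0.048 -3.349
v -1.662 -1.106 -4.062
v -0.696 -0.02 -3.179
v -1.789 -1.164 -3.851
v -0.823 -0.079 -2.968
v -1.832 -1.298 -3.64
v -0.866 -0.212 -2.757
v -1.782 -1.48 -3.47
v -0.816 -0.395 -2.587
v -1.649 -1.675 -3.376
v -0.683 -0.589 -2.493
v -1.459 -1.843 -3.377
v -0.494 -0.758 -2.494
v -1.25 -1.952 -3.471
v -0.285 -0.867 -2.588
v -1.064 -1.98 -3.641
v -0.098 -0.894 -2.758
v -0.937 -1.921 -3.852
v 0.029 -0.836 -2.969
v -0.175 -0.619 2.622
v 0.446 -0.302 2.442
v 1.036 -0.984 3.279
v 0.415 -1.301 3.458
v 0.285 -0.077 2.739
v 0.875 -0.759 3.576
v -0.023 -0.025 2.999
v 0.567 -0.707 3.835
v -0.378 -0.161 3.138
v 0.212 -0.843 3.975
v -0.669 -0.442 3.114
v -0.079 -1.124 3.951
v -0.804 -0.78 2.934
v -0.214 -1.462 3.77
v -0.738 -1.067 2.654
v -0.148 -1.748 3.491
v -0.494 -1.211 2.364
v 0.096 -1.893 3.201
v -0.148 -1.168 2.156
v 0.442 -1.849 2.993
v 0.189 -0.95 2.096
v 0.779 -1.632 2.932
v 0.41 -0.627 2.202
v 1 -1.309 3.039
f 2 1 5
f 2 5 3
f 3 5 6
f 3 6 4
f 5 1 7
f 5 7 6
f 6 7 8
f 6 8 4
f 7 1 9
f 7 9 8
f 8 9 10
f 8 10 4
f 9 1 11
f 9 11 10
f 10 11 12
f 10 12 4
f 11 1 13
f 11 13 12
f 12 13 14
f 12 14 4
f 13 1 15
f 13 15 14
f 14 15 16
f 14 16 4
f 15 1 17
f 15 17 16
f 16 17 18
f 16 18 4
f 17 1 19
f 17 19 18
f 18 19 20
f 18 20 4
f 19 1 21
f 19 21 20
f 20 21 22
f 20 22 4
f 21 1 23
f 21 23 22
f 22 23 24
f 22 24 4
f 23 1 25
f 23 25 24
f 24 25 26
f 24 26 4
f 25 1 27
f 25 27 26
f 26 27 28
f 26 28 4
f 27 1 29
f 27 29 28
f 28 29 30
f 28 30 4
f 29 1 2
f 29 2 30
f 30 2 3
f 30 3 4
f 32 31 35
f 32 35 33
f 33 35 36
f 33 36 34
f 35 31 37
f 35 37 36
f 36 37 38
f 36 38 34
f 37 31 39
f 37 39 38
f 38 39 40
f 38 40 34
f 39 31 41
f 39 41 40
f 40 41 42
f 40 42 34
f 41 31 43
f 41 43 42
f 42 43 44
f 42 44 34
f 43 31 45
f 43 45 44
f 44 45 46
f 44 46 34
f 45 31 47
f 45 47 46
f 46 47 48
f 46 48 34
f 47 31 49
f 47 49 48
f 48 49 50
f 48 50 34
f 49 31 51
f 49 51 50
f 50 51 52
f 50 52 34
f 51 31 53
f 51 53 52
f 52 53 54
f 52 54 34
f 53 31 32
f 53 32 54
f 54 32 33
f 54 33 34



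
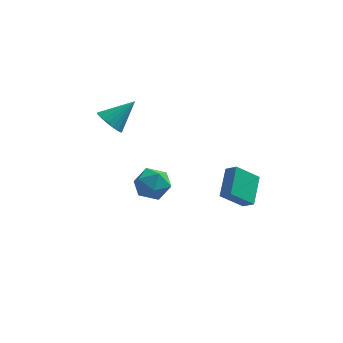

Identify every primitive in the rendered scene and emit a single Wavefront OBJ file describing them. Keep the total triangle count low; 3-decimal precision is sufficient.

v 3.554 -3.091 -1.917
v 2.33 -3.619 -0.753
v 3.728 -1.407 -0.969
v 2.504 -1.936 0.195
v 4.156 -3.424 -1.435
v 2.932 -3.953 -0.271
v 4.33 -1.741 -0.487
v 3.106 -2.269 0.677
v -2.739 -0.085 -2.716
v -1.874 0.692 -2.905
v -1.446 -1.432 -2.335
v -0.581 -0.655 -2.524
v -1.277 -0.542 -1.582
v -2.077 0.29 -1.817
v -1.243 -1.03 -3.423
v -2.043 -0.198 -3.658
v -0.95 0.108 -3.343
v -0.971 0.409 -2.205
v -2.349 -1.149 -3.035
v -2.37 -0.848 -1.897
v -4.06 0.021 2.069
v -3.442 0.123 1.355
v -2.74 0.859 3.331
v -3.643 0.463 1.339
v -3.916 0.727 1.449
v -4.214 0.868 1.667
v -4.485 0.863 1.954
v -4.683 0.712 2.261
v -4.773 0.442 2.535
v -4.74 0.099 2.728
v -4.589 -0.257 2.807
v -4.347 -0.566 2.759
v -4.056 -0.773 2.591
v -3.765 -0.842 2.333
v -3.525 -0.763 2.029
v -3.378 -0.548 1.732
v -3.349 -0.234 1.494
f 2 4 1
f 5 2 1
f 1 4 3
f 3 5 1
f 2 8 4
f 6 2 5
f 6 8 2
f 4 8 3
f 7 5 3
f 3 8 7
f 7 6 5
f 8 6 7
f 9 20 14
f 9 14 10
f 9 10 16
f 9 16 19
f 9 19 20
f 10 14 18
f 14 20 13
f 20 19 11
f 19 16 15
f 16 10 17
f 12 18 13
f 12 13 11
f 12 11 15
f 12 15 17
f 12 17 18
f 13 18 14
f 11 13 20
f 15 11 19
f 17 15 16
f 18 17 10
f 22 21 24
f 22 24 23
f 24 21 25
f 24 25 23
f 25 21 26
f 25 26 23
f 26 21 27
f 26 27 23
f 27 21 28
f 27 28 23
f 28 21 29
f 28 29 23
f 29 21 30
f 29 30 23
f 30 21 31
f 30 31 23
f 31 21 32
f 31 32 23
f 32 21 33
f 32 33 23
f 33 21 34
f 33 34 23
f 34 21 35
f 34 35 23
f 35 21 36
f 35 36 23
f 36 21 37
f 36 37 23
f 37 21 22
f 37 22 23



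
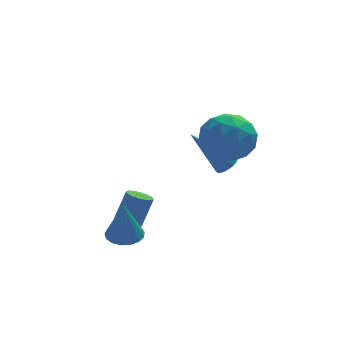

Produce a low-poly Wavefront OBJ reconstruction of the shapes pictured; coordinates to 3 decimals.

v 4.159 1.198 3.509
v 4.695 0.968 2.511
v 2.525 0.692 2.749
v 3.061 0.462 1.751
v 3.248 -0.208 2.675
v 4.257 0.105 3.145
v 2.963 1.555 2.115
v 3.972 1.868 2.585
v 3.956 1.188 1.649
v 4.132 0.099 1.995
v 3.088 1.561 3.265
v 3.264 0.472 3.611
v 4.57 1.127 3.077
v 2.65 0.533 2.183
v 2.759 0.139 2.727
v 3.075 0.004 2.14
v 4.313 0.62 3.45
v 4.628 0.485 2.863
v 3.778 -0.206 2.959
v 2.592 1.175 2.397
v 2.907 1.04 1.81
v 4.145 1.656 3.12
v 4.461 1.521 2.533
v 3.442 1.866 2.301
v 4.451 1.122 1.983
v 3.491 0.824 1.537
v 3.433 1.467 1.751
v 4.026 1.651 2.027
v 4.554 0.481 2.187
v 3.594 0.184 1.74
v 3.704 -0.21 2.283
v 4.297 -0.026 2.559
v 4.12 0.611 1.68
v 3.626 1.476 3.52
v 2.666 1.179 3.073
v 2.923 1.686 2.701
v 3.516 1.87 2.977
v 3.729 0.836 3.723
v 2.769 0.538 3.277
v 3.194 0.009 3.233
v 3.787 0.193 3.509
v 3.1 1.049 3.58
v 4.173 3.4 -0.355
v 4.543 3.723 -0.108
v 2.807 3.72 1.275
v 4.427 3.873 -0.235
v 4.266 3.942 -0.383
v 4.09 3.916 -0.526
v 3.927 3.802 -0.639
v 3.808 3.618 -0.704
v 3.751 3.396 -0.708
v 3.767 3.175 -0.651
v 3.854 2.993 -0.542
v 3.995 2.882 -0.402
v 4.168 2.86 -0.253
v 4.341 2.931 -0.122
v 4.485 3.084 -0.031
v 4.575 3.291 0.004
v 4.596 3.517 -0.023
v -0.226 0.119 -0.998
v 0.199 0.342 -1.222
v 0.691 0.605 -0.026
v 0.266 0.381 0.198
v 0.072 0.504 -1.206
v 0.564 0.767 -0.009
v -0.1 0.608 -1.158
v 0.392 0.871 0.039
v -0.291 0.637 -1.085
v 0.2 0.9 0.111
v -0.473 0.587 -1
v 0.019 0.85 0.197
v -0.617 0.466 -0.914
v -0.125 0.729 0.283
v -0.701 0.292 -0.841
v -0.21 0.555 0.356
v -0.713 0.091 -0.792
v -0.222 0.354 0.404
v -0.651 -0.105 -0.774
v -0.159 0.158 0.422
v -0.524 -0.267 -0.791
v -0.032 -0.004 0.406
v -0.352 -0.371 -0.839
v 0.14 -0.108 0.358
v -0.16 -0.4 -0.911
v 0.331 -0.137 0.285
v 0.021 -0.35 -0.997
v 0.513 -0.087 0.2
v 0.165 -0.229 -1.083
v 0.657 0.034 0.114
v 0.25 -0.055 -1.156
v 0.741 0.208 0.041
v 0.262 0.146 -1.204
v 0.753 0.409 -0.008
v -0.606 -1.473 -0.572
v 0.103 -1.469 -0.544
v -0.674 -1.767 1.152
v 0.018 -1.144 -0.492
v -0.211 -0.895 -0.458
v -0.53 -0.778 -0.451
v -0.866 -0.821 -0.471
v -1.143 -1.013 -0.515
v -1.297 -1.31 -0.571
v -1.293 -1.645 -0.628
v -1.131 -1.941 -0.672
v -0.85 -2.129 -0.693
v -0.512 -2.168 -0.686
v -0.196 -2.047 -0.653
v 0.026 -1.795 -0.602
f 1 38 17
f 38 12 41
f 17 41 6
f 38 41 17
f 1 17 13
f 17 6 18
f 13 18 2
f 17 18 13
f 1 13 22
f 13 2 23
f 22 23 8
f 13 23 22
f 1 22 34
f 22 8 37
f 34 37 11
f 22 37 34
f 1 34 38
f 34 11 42
f 38 42 12
f 34 42 38
f 2 18 29
f 18 6 32
f 29 32 10
f 18 32 29
f 6 41 19
f 41 12 40
f 19 40 5
f 41 40 19
f 12 42 39
f 42 11 35
f 39 35 3
f 42 35 39
f 11 37 36
f 37 8 24
f 36 24 7
f 37 24 36
f 8 23 28
f 23 2 25
f 28 25 9
f 23 25 28
f 4 30 16
f 30 10 31
f 16 31 5
f 30 31 16
f 4 16 14
f 16 5 15
f 14 15 3
f 16 15 14
f 4 14 21
f 14 3 20
f 21 20 7
f 14 20 21
f 4 21 26
f 21 7 27
f 26 27 9
f 21 27 26
f 4 26 30
f 26 9 33
f 30 33 10
f 26 33 30
f 5 31 19
f 31 10 32
f 19 32 6
f 31 32 19
f 3 15 39
f 15 5 40
f 39 40 12
f 15 40 39
f 7 20 36
f 20 3 35
f 36 35 11
f 20 35 36
f 9 27 28
f 27 7 24
f 28 24 8
f 27 24 28
f 10 33 29
f 33 9 25
f 29 25 2
f 33 25 29
f 44 43 46
f 44 46 45
f 46 43 47
f 46 47 45
f 47 43 48
f 47 48 45
f 48 43 49
f 48 49 45
f 49 43 50
f 49 50 45
f 50 43 51
f 50 51 45
f 51 43 52
f 51 52 45
f 52 43 53
f 52 53 45
f 53 43 54
f 53 54 45
f 54 43 55
f 54 55 45
f 55 43 56
f 55 56 45
f 56 43 57
f 56 57 45
f 57 43 58
f 57 58 45
f 58 43 59
f 58 59 45
f 59 43 44
f 59 44 45
f 61 60 64
f 61 64 62
f 62 64 65
f 62 65 63
f 64 60 66
f 64 66 65
f 65 66 67
f 65 67 63
f 66 60 68
f 66 68 67
f 67 68 69
f 67 69 63
f 68 60 70
f 68 70 69
f 69 70 71
f 69 71 63
f 70 60 72
f 70 72 71
f 71 72 73
f 71 73 63
f 72 60 74
f 72 74 73
f 73 74 75
f 73 75 63
f 74 60 76
f 74 76 75
f 75 76 77
f 75 77 63
f 76 60 78
f 76 78 77
f 77 78 79
f 77 79 63
f 78 60 80
f 78 80 79
f 79 80 81
f 79 81 63
f 80 60 82
f 80 82 81
f 81 82 83
f 81 83 63
f 82 60 84
f 82 84 83
f 83 84 85
f 83 85 63
f 84 60 86
f 84 86 85
f 85 86 87
f 85 87 63
f 86 60 88
f 86 88 87
f 87 88 89
f 87 89 63
f 88 60 90
f 88 90 89
f 89 90 91
f 89 91 63
f 90 60 92
f 90 92 91
f 91 92 93
f 91 93 63
f 92 60 61
f 92 61 93
f 93 61 62
f 93 62 63
f 95 94 97
f 95 97 96
f 97 94 98
f 97 98 96
f 98 94 99
f 98 99 96
f 99 94 100
f 99 100 96
f 100 94 101
f 100 101 96
f 101 94 102
f 101 102 96
f 102 94 103
f 102 103 96
f 103 94 104
f 103 104 96
f 104 94 105
f 104 105 96
f 105 94 106
f 105 106 96
f 106 94 107
f 106 107 96
f 107 94 108
f 107 108 96
f 108 94 95
f 108 95 96



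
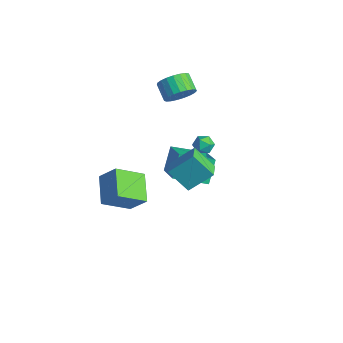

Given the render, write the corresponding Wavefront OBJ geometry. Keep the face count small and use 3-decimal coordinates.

v -2.591 -3.003 -5.057
v -2.976 -4.598 -3.967
v -4.079 -2.171 -4.365
v -4.464 -3.766 -3.275
v -1.776 -2.454 -3.965
v -2.161 -4.049 -2.875
v -3.264 -1.622 -3.273
v -3.649 -3.217 -2.183
v -3.51 0.863 2.145
v -3.026 0.956 2.934
v -3.986 1.13 3.503
v -4.47 1.037 2.715
v -3.037 1.32 2.803
v -3.997 1.493 3.373
v -3.13 1.604 2.559
v -4.091 1.778 3.128
v -3.289 1.761 2.243
v -4.25 1.935 2.813
v -3.486 1.763 1.91
v -4.447 1.936 2.48
v -3.687 1.609 1.618
v -4.648 1.782 2.188
v -3.858 1.326 1.417
v -4.818 1.499 1.987
v -3.968 0.963 1.342
v -4.928 1.136 1.912
v -3.999 0.582 1.406
v -4.959 0.756 1.975
v -3.945 0.251 1.597
v -4.906 0.425 2.167
v -3.817 0.025 1.884
v -4.777 0.199 2.453
v -3.635 -0.056 2.215
v -4.595 0.118 2.785
v -3.431 0.022 2.535
v -4.392 0.196 3.104
v -3.241 0.246 2.787
v -4.202 0.419 3.356
v -3.098 0.576 2.928
v -4.058 0.75 3.497
v -1.036 1.007 0.498
v -0.483 0.709 0.372
v -1.477 0.531 -0.312
v -0.924 0.233 -0.438
v -1.257 0.08 0.087
v -0.985 0.374 0.588
v -0.975 0.866 -0.528
v -0.703 1.16 -0.027
v -0.445 0.622 -0.263
v -0.619 0.136 0.118
v -1.341 1.104 -0.058
v -1.515 0.618 0.323
v -3.748 0.38 -2.334
v -2.002 -0.229 -1.199
v -2.756 2.046 -2.967
v -1.009 1.437 -1.832
v -3.211 -0.417 -3.588
v -1.464 -1.026 -2.453
v -2.218 1.249 -4.221
v -0.472 0.64 -3.086
v 1.198 -2.992 2.345
v 1.712 -1.815 3.412
v 2.12 -2.383 1.23
v 2.634 -1.206 2.297
v 2.006 -3.634 2.663
v 2.52 -2.457 3.73
v 2.928 -3.025 1.548
v 3.442 -1.848 2.615
f 2 4 1
f 5 2 1
f 1 4 3
f 3 5 1
f 2 8 4
f 6 2 5
f 6 8 2
f 4 8 3
f 7 5 3
f 3 8 7
f 7 6 5
f 8 6 7
f 10 9 13
f 10 13 11
f 11 13 14
f 11 14 12
f 13 9 15
f 13 15 14
f 14 15 16
f 14 16 12
f 15 9 17
f 15 17 16
f 16 17 18
f 16 18 12
f 17 9 19
f 17 19 18
f 18 19 20
f 18 20 12
f 19 9 21
f 19 21 20
f 20 21 22
f 20 22 12
f 21 9 23
f 21 23 22
f 22 23 24
f 22 24 12
f 23 9 25
f 23 25 24
f 24 25 26
f 24 26 12
f 25 9 27
f 25 27 26
f 26 27 28
f 26 28 12
f 27 9 29
f 27 29 28
f 28 29 30
f 28 30 12
f 29 9 31
f 29 31 30
f 30 31 32
f 30 32 12
f 31 9 33
f 31 33 32
f 32 33 34
f 32 34 12
f 33 9 35
f 33 35 34
f 34 35 36
f 34 36 12
f 35 9 37
f 35 37 36
f 36 37 38
f 36 38 12
f 37 9 39
f 37 39 38
f 38 39 40
f 38 40 12
f 39 9 10
f 39 10 40
f 40 10 11
f 40 11 12
f 41 52 46
f 41 46 42
f 41 42 48
f 41 48 51
f 41 51 52
f 42 46 50
f 46 52 45
f 52 51 43
f 51 48 47
f 48 42 49
f 44 50 45
f 44 45 43
f 44 43 47
f 44 47 49
f 44 49 50
f 45 50 46
f 43 45 52
f 47 43 51
f 49 47 48
f 50 49 42
f 54 56 53
f 57 54 53
f 53 56 55
f 55 57 53
f 54 60 56
f 58 54 57
f 58 60 54
f 56 60 55
f 59 57 55
f 55 60 59
f 59 58 57
f 60 58 59
f 62 64 61
f 65 62 61
f 61 64 63
f 63 65 61
f 62 68 64
f 66 62 65
f 66 68 62
f 64 68 63
f 67 65 63
f 63 68 67
f 67 66 65
f 68 66 67



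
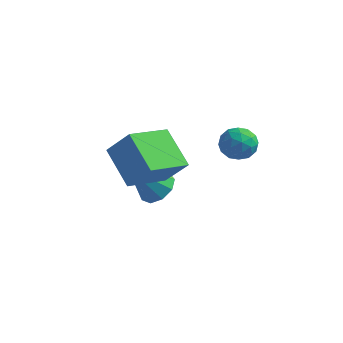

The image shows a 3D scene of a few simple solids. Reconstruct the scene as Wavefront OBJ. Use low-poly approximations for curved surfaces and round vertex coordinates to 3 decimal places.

v 1.481 4.222 -1.339
v 2.138 4.148 -0.722
v 0.722 3.172 -0.658
v 1.379 3.098 -0.041
v 0.866 3.842 -0.067
v 1.334 4.49 -0.488
v 1.526 2.83 -0.892
v 1.994 3.478 -1.313
v 2.165 3.287 -0.446
v 1.757 3.912 0.064
v 1.103 3.408 -1.444
v 0.695 4.033 -0.934
v 1.876 4.277 -1.09
v 0.984 3.043 -0.29
v 0.682 3.48 -0.305
v 1.068 3.436 0.058
v 1.404 4.478 -0.953
v 1.79 4.435 -0.59
v 1.042 4.255 -0.205
v 1.07 2.885 -0.79
v 1.456 2.842 -0.427
v 1.792 3.884 -1.438
v 2.178 3.84 -1.075
v 1.818 3.065 -1.175
v 2.278 3.727 -0.565
v 1.832 3.11 -0.165
v 1.918 2.953 -0.665
v 2.194 3.334 -0.912
v 2.038 4.095 -0.265
v 1.592 3.478 0.135
v 1.291 3.915 0.119
v 1.566 4.297 -0.128
v 2.055 3.589 -0.103
v 1.268 3.842 -1.515
v 0.822 3.225 -1.115
v 1.294 3.023 -1.252
v 1.569 3.405 -1.499
v 1.028 4.21 -1.215
v 0.582 3.593 -0.815
v 0.666 3.986 -0.468
v 0.942 4.367 -0.715
v 0.805 3.731 -1.277
v -0.667 -2.469 -0.085
v -2.088 -1.538 1.064
v 0.058 -0.527 -0.76
v -1.362 0.403 0.388
v 0.362 -2.423 1.152
v -1.058 -1.493 2.3
v 1.088 -0.482 0.476
v -0.333 0.449 1.625
v -1.766 2.375 -3.701
v -1.083 2.673 -3.128
v -2.694 1.425 -2.099
v -1.558 3.105 -3.147
v -2.131 3.196 -3.424
v -2.533 2.903 -3.832
v -2.576 2.362 -4.177
v -2.241 1.828 -4.3
v -1.683 1.549 -4.142
v -1.164 1.657 -3.778
v -0.927 2.101 -3.377
f 1 38 17
f 38 12 41
f 17 41 6
f 38 41 17
f 1 17 13
f 17 6 18
f 13 18 2
f 17 18 13
f 1 13 22
f 13 2 23
f 22 23 8
f 13 23 22
f 1 22 34
f 22 8 37
f 34 37 11
f 22 37 34
f 1 34 38
f 34 11 42
f 38 42 12
f 34 42 38
f 2 18 29
f 18 6 32
f 29 32 10
f 18 32 29
f 6 41 19
f 41 12 40
f 19 40 5
f 41 40 19
f 12 42 39
f 42 11 35
f 39 35 3
f 42 35 39
f 11 37 36
f 37 8 24
f 36 24 7
f 37 24 36
f 8 23 28
f 23 2 25
f 28 25 9
f 23 25 28
f 4 30 16
f 30 10 31
f 16 31 5
f 30 31 16
f 4 16 14
f 16 5 15
f 14 15 3
f 16 15 14
f 4 14 21
f 14 3 20
f 21 20 7
f 14 20 21
f 4 21 26
f 21 7 27
f 26 27 9
f 21 27 26
f 4 26 30
f 26 9 33
f 30 33 10
f 26 33 30
f 5 31 19
f 31 10 32
f 19 32 6
f 31 32 19
f 3 15 39
f 15 5 40
f 39 40 12
f 15 40 39
f 7 20 36
f 20 3 35
f 36 35 11
f 20 35 36
f 9 27 28
f 27 7 24
f 28 24 8
f 27 24 28
f 10 33 29
f 33 9 25
f 29 25 2
f 33 25 29
f 44 46 43
f 47 44 43
f 43 46 45
f 45 47 43
f 44 50 46
f 48 44 47
f 48 50 44
f 46 50 45
f 49 47 45
f 45 50 49
f 49 48 47
f 50 48 49
f 52 51 54
f 52 54 53
f 54 51 55
f 54 55 53
f 55 51 56
f 55 56 53
f 56 51 57
f 56 57 53
f 57 51 58
f 57 58 53
f 58 51 59
f 58 59 53
f 59 51 60
f 59 60 53
f 60 51 61
f 60 61 53
f 61 51 52
f 61 52 53



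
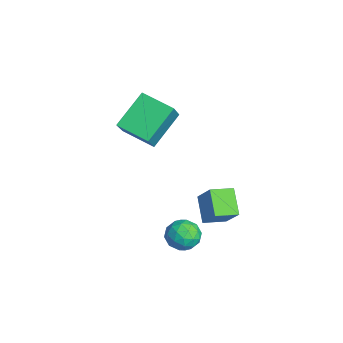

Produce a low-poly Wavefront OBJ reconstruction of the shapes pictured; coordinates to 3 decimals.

v -3.321 -1.504 3.174
v -2.375 -1.961 4.382
v -2.2 -0.329 2.742
v -1.255 -0.786 3.949
v -2.385 -2.854 1.931
v -1.44 -3.311 3.138
v -1.265 -1.679 1.498
v -0.319 -2.136 2.706
v 0.821 0.025 -2.383
v -0.322 0.071 -1.525
v 0.704 1.138 -2.599
v -0.439 1.184 -1.741
v 1.739 0.356 -1.179
v 0.596 0.402 -0.321
v 1.622 1.469 -1.395
v 0.479 1.515 -0.537
v 1.475 -0.341 -2.072
v 1.847 -0.599 -2.805
v 1.753 -1.581 -1.495
v 2.125 -1.839 -2.228
v 2.5 -1.23 -1.746
v 2.328 -0.464 -2.103
v 1.272 -1.716 -2.197
v 1.1 -0.95 -2.554
v 1.721 -1.449 -2.883
v 2.48 -1.149 -2.604
v 1.12 -1.031 -1.696
v 1.879 -0.731 -1.417
v 1.637 -0.361 -2.489
v 1.963 -1.819 -1.811
v 2.184 -1.461 -1.527
v 2.402 -1.613 -1.959
v 1.919 -0.282 -2.076
v 2.138 -0.434 -2.507
v 2.522 -0.805 -1.885
v 1.462 -1.746 -1.793
v 1.681 -1.898 -2.224
v 1.198 -0.567 -2.341
v 1.416 -0.719 -2.773
v 1.078 -1.375 -2.415
v 1.781 -1.013 -2.966
v 1.945 -1.741 -2.627
v 1.444 -1.669 -2.609
v 1.343 -1.218 -2.818
v 2.227 -0.836 -2.802
v 2.391 -1.565 -2.463
v 2.611 -1.207 -2.18
v 2.51 -0.757 -2.389
v 2.154 -1.336 -2.848
v 1.209 -0.615 -1.837
v 1.373 -1.344 -1.498
v 1.09 -1.423 -1.911
v 0.989 -0.973 -2.12
v 1.655 -0.439 -1.673
v 1.819 -1.167 -1.334
v 2.257 -0.962 -1.482
v 2.156 -0.511 -1.691
v 1.446 -0.844 -1.452
f 2 4 1
f 5 2 1
f 1 4 3
f 3 5 1
f 2 8 4
f 6 2 5
f 6 8 2
f 4 8 3
f 7 5 3
f 3 8 7
f 7 6 5
f 8 6 7
f 10 12 9
f 13 10 9
f 9 12 11
f 11 13 9
f 10 16 12
f 14 10 13
f 14 16 10
f 12 16 11
f 15 13 11
f 11 16 15
f 15 14 13
f 16 14 15
f 17 54 33
f 54 28 57
f 33 57 22
f 54 57 33
f 17 33 29
f 33 22 34
f 29 34 18
f 33 34 29
f 17 29 38
f 29 18 39
f 38 39 24
f 29 39 38
f 17 38 50
f 38 24 53
f 50 53 27
f 38 53 50
f 17 50 54
f 50 27 58
f 54 58 28
f 50 58 54
f 18 34 45
f 34 22 48
f 45 48 26
f 34 48 45
f 22 57 35
f 57 28 56
f 35 56 21
f 57 56 35
f 28 58 55
f 58 27 51
f 55 51 19
f 58 51 55
f 27 53 52
f 53 24 40
f 52 40 23
f 53 40 52
f 24 39 44
f 39 18 41
f 44 41 25
f 39 41 44
f 20 46 32
f 46 26 47
f 32 47 21
f 46 47 32
f 20 32 30
f 32 21 31
f 30 31 19
f 32 31 30
f 20 30 37
f 30 19 36
f 37 36 23
f 30 36 37
f 20 37 42
f 37 23 43
f 42 43 25
f 37 43 42
f 20 42 46
f 42 25 49
f 46 49 26
f 42 49 46
f 21 47 35
f 47 26 48
f 35 48 22
f 47 48 35
f 19 31 55
f 31 21 56
f 55 56 28
f 31 56 55
f 23 36 52
f 36 19 51
f 52 51 27
f 36 51 52
f 25 43 44
f 43 23 40
f 44 40 24
f 43 40 44
f 26 49 45
f 49 25 41
f 45 41 18
f 49 41 45



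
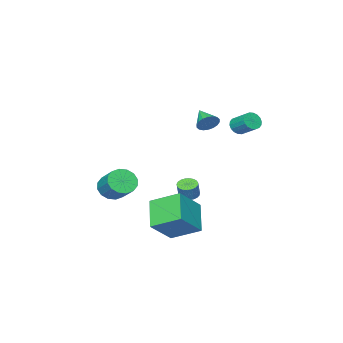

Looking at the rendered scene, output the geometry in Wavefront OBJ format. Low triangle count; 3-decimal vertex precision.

v -3.853 1.114 2.335
v -3.623 0.793 2.864
v -3.617 1.965 3.574
v -3.847 2.286 3.045
v -3.378 0.875 2.726
v -3.371 2.047 3.435
v -3.226 1.005 2.51
v -3.22 2.177 3.22
v -3.199 1.156 2.26
v -3.193 2.328 2.969
v -3.301 1.299 2.024
v -3.295 2.471 2.734
v -3.513 1.406 1.851
v -3.506 2.578 2.56
v -3.792 1.454 1.773
v -3.786 2.626 2.483
v -4.083 1.435 1.806
v -4.077 2.607 2.516
v -4.329 1.353 1.945
v -4.322 2.525 2.654
v -4.48 1.223 2.16
v -4.474 2.395 2.87
v -4.507 1.072 2.411
v -4.501 2.244 3.12
v -4.405 0.929 2.646
v -4.399 2.101 3.356
v -4.194 0.822 2.82
v -4.187 1.994 3.529
v -3.914 0.774 2.897
v -3.908 1.946 3.607
v 1.502 2.692 -1.309
v 2.022 2.907 -1.545
v 2.358 3.124 -0.606
v 1.838 2.908 -0.371
v 1.876 3.115 -1.54
v 2.212 3.331 -0.602
v 1.666 3.249 -1.496
v 2.001 3.465 -0.557
v 1.427 3.287 -1.42
v 1.762 3.503 -0.481
v 1.201 3.222 -1.324
v 1.536 3.438 -0.385
v 1.027 3.065 -1.226
v 1.363 3.282 -0.287
v 0.936 2.844 -1.142
v 1.271 3.06 -0.203
v 0.942 2.597 -1.087
v 1.277 2.813 -0.149
v 1.045 2.366 -1.071
v 1.381 2.582 -0.132
v 1.228 2.191 -1.096
v 1.563 2.407 -0.157
v 1.457 2.103 -1.158
v 1.793 2.319 -0.219
v 1.695 2.117 -1.246
v 2.03 2.333 -0.307
v 1.899 2.23 -1.345
v 2.234 2.446 -0.406
v 2.035 2.423 -1.438
v 2.37 2.639 -0.499
v 2.078 2.663 -1.508
v 2.414 2.879 -0.57
v 3.527 3.409 -3.953
v 2.475 2.172 -2.653
v 2.698 5.023 -3.088
v 1.646 3.786 -1.787
v 5.134 3.494 -2.573
v 4.082 2.257 -1.272
v 4.305 5.108 -1.707
v 3.253 3.871 -0.407
v 1.579 -3.978 -2.734
v 2.198 -3.643 -3.402
v 2.539 -2.266 -2.394
v 1.921 -2.602 -1.726
v 1.754 -3.443 -3.524
v 2.095 -2.066 -2.516
v 1.263 -3.387 -3.435
v 1.604 -2.01 -2.427
v 0.857 -3.489 -3.158
v 1.198 -2.112 -2.15
v 0.644 -3.722 -2.767
v 0.985 -2.346 -1.759
v 0.682 -4.024 -2.368
v 1.024 -2.648 -1.36
v 0.961 -4.314 -2.066
v 1.302 -2.937 -1.058
v 1.405 -4.514 -1.944
v 1.746 -3.137 -0.936
v 1.896 -4.57 -2.033
v 2.237 -3.193 -1.025
v 2.302 -4.468 -2.31
v 2.643 -3.091 -1.302
v 2.515 -4.234 -2.701
v 2.856 -2.858 -1.693
v 2.476 -3.932 -3.1
v 2.818 -2.556 -2.092
v -3.4 -1.014 2.096
v -2.811 -1.372 1.8
v -3.8 -2.226 2.764
v -2.689 -1.254 2.087
v -2.708 -1.088 2.376
v -2.864 -0.908 2.61
v -3.126 -0.749 2.742
v -3.442 -0.642 2.746
v -3.75 -0.609 2.622
v -3.989 -0.656 2.393
v -4.111 -0.774 2.106
v -4.092 -0.94 1.817
v -3.936 -1.12 1.583
v -3.674 -1.279 1.451
v -3.358 -1.386 1.446
v -3.05 -1.419 1.571
f 2 1 5
f 2 5 3
f 3 5 6
f 3 6 4
f 5 1 7
f 5 7 6
f 6 7 8
f 6 8 4
f 7 1 9
f 7 9 8
f 8 9 10
f 8 10 4
f 9 1 11
f 9 11 10
f 10 11 12
f 10 12 4
f 11 1 13
f 11 13 12
f 12 13 14
f 12 14 4
f 13 1 15
f 13 15 14
f 14 15 16
f 14 16 4
f 15 1 17
f 15 17 16
f 16 17 18
f 16 18 4
f 17 1 19
f 17 19 18
f 18 19 20
f 18 20 4
f 19 1 21
f 19 21 20
f 20 21 22
f 20 22 4
f 21 1 23
f 21 23 22
f 22 23 24
f 22 24 4
f 23 1 25
f 23 25 24
f 24 25 26
f 24 26 4
f 25 1 27
f 25 27 26
f 26 27 28
f 26 28 4
f 27 1 29
f 27 29 28
f 28 29 30
f 28 30 4
f 29 1 2
f 29 2 30
f 30 2 3
f 30 3 4
f 32 31 35
f 32 35 33
f 33 35 36
f 33 36 34
f 35 31 37
f 35 37 36
f 36 37 38
f 36 38 34
f 37 31 39
f 37 39 38
f 38 39 40
f 38 40 34
f 39 31 41
f 39 41 40
f 40 41 42
f 40 42 34
f 41 31 43
f 41 43 42
f 42 43 44
f 42 44 34
f 43 31 45
f 43 45 44
f 44 45 46
f 44 46 34
f 45 31 47
f 45 47 46
f 46 47 48
f 46 48 34
f 47 31 49
f 47 49 48
f 48 49 50
f 48 50 34
f 49 31 51
f 49 51 50
f 50 51 52
f 50 52 34
f 51 31 53
f 51 53 52
f 52 53 54
f 52 54 34
f 53 31 55
f 53 55 54
f 54 55 56
f 54 56 34
f 55 31 57
f 55 57 56
f 56 57 58
f 56 58 34
f 57 31 59
f 57 59 58
f 58 59 60
f 58 60 34
f 59 31 61
f 59 61 60
f 60 61 62
f 60 62 34
f 61 31 32
f 61 32 62
f 62 32 33
f 62 33 34
f 64 66 63
f 67 64 63
f 63 66 65
f 65 67 63
f 64 70 66
f 68 64 67
f 68 70 64
f 66 70 65
f 69 67 65
f 65 70 69
f 69 68 67
f 70 68 69
f 72 71 75
f 72 75 73
f 73 75 76
f 73 76 74
f 75 71 77
f 75 77 76
f 76 77 78
f 76 78 74
f 77 71 79
f 77 79 78
f 78 79 80
f 78 80 74
f 79 71 81
f 79 81 80
f 80 81 82
f 80 82 74
f 81 71 83
f 81 83 82
f 82 83 84
f 82 84 74
f 83 71 85
f 83 85 84
f 84 85 86
f 84 86 74
f 85 71 87
f 85 87 86
f 86 87 88
f 86 88 74
f 87 71 89
f 87 89 88
f 88 89 90
f 88 90 74
f 89 71 91
f 89 91 90
f 90 91 92
f 90 92 74
f 91 71 93
f 91 93 92
f 92 93 94
f 92 94 74
f 93 71 95
f 93 95 94
f 94 95 96
f 94 96 74
f 95 71 72
f 95 72 96
f 96 72 73
f 96 73 74
f 98 97 100
f 98 100 99
f 100 97 101
f 100 101 99
f 101 97 102
f 101 102 99
f 102 97 103
f 102 103 99
f 103 97 104
f 103 104 99
f 104 97 105
f 104 105 99
f 105 97 106
f 105 106 99
f 106 97 107
f 106 107 99
f 107 97 108
f 107 108 99
f 108 97 109
f 108 109 99
f 109 97 110
f 109 110 99
f 110 97 111
f 110 111 99
f 111 97 112
f 111 112 99
f 112 97 98
f 112 98 99



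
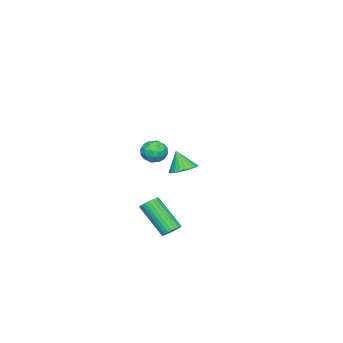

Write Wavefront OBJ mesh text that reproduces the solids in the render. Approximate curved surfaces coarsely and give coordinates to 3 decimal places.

v 3.562 2.04 -1.179
v 3.906 1.714 -1.416
v 3.602 0.334 0.041
v 3.258 0.66 0.279
v 4.031 1.82 -1.29
v 3.727 0.439 0.168
v 4.085 1.959 -1.146
v 3.781 0.579 0.311
v 4.059 2.111 -1.008
v 3.755 0.73 0.449
v 3.957 2.251 -0.896
v 3.653 0.871 0.561
v 3.796 2.36 -0.827
v 3.492 0.98 0.631
v 3.598 2.42 -0.811
v 3.294 1.04 0.646
v 3.396 2.422 -0.851
v 3.092 1.042 0.606
v 3.218 2.366 -0.941
v 2.914 0.986 0.516
v 3.093 2.261 -1.068
v 2.789 0.88 0.39
v 3.039 2.121 -1.211
v 2.735 0.741 0.246
v 3.065 1.97 -1.349
v 2.761 0.589 0.108
v 3.167 1.829 -1.461
v 2.863 0.449 -0.004
v 3.328 1.72 -1.531
v 3.024 0.34 -0.073
v 3.526 1.66 -1.546
v 3.222 0.28 -0.089
v 3.728 1.658 -1.506
v 3.424 0.278 -0.049
v 2.671 1.171 3.005
v 3.034 1.098 3.605
v 2.246 0.122 3.135
v 2.609 0.049 3.735
v 2.069 0.5 3.702
v 2.332 1.149 3.622
v 2.948 0.071 3.118
v 3.211 0.72 3.038
v 3.205 0.419 3.675
v 2.662 0.684 4.036
v 2.618 0.536 2.704
v 2.075 0.801 3.065
v 2.89 1.227 3.294
v 2.39 -0.007 3.446
v 2.073 0.258 3.427
v 2.286 0.216 3.78
v 2.477 1.257 3.304
v 2.69 1.214 3.656
v 2.123 0.862 3.713
v 2.59 0.006 3.084
v 2.803 -0.037 3.436
v 2.994 1.004 2.96
v 3.207 0.962 3.313
v 3.157 0.358 3.027
v 3.204 0.785 3.687
v 2.954 0.168 3.763
v 3.154 0.181 3.401
v 3.308 0.562 3.354
v 2.884 0.94 3.899
v 2.634 0.324 3.976
v 2.317 0.589 3.957
v 2.471 0.97 3.909
v 2.985 0.541 3.94
v 2.646 0.896 2.764
v 2.396 0.28 2.841
v 2.809 0.25 2.831
v 2.963 0.631 2.783
v 2.326 1.052 2.977
v 2.076 0.435 3.053
v 1.972 0.658 3.386
v 2.126 1.039 3.339
v 2.295 0.679 2.8
v -3.258 -0.94 -0.525
v -2.562 -1.302 -0.613
v -3.362 -1.42 0.625
v -2.473 -1.013 -0.485
v -2.52 -0.712 -0.363
v -2.694 -0.45 -0.27
v -2.967 -0.272 -0.22
v -3.289 -0.211 -0.224
v -3.607 -0.275 -0.279
v -3.864 -0.455 -0.377
v -4.016 -0.718 -0.5
v -4.038 -1.02 -0.628
v -3.924 -1.308 -0.738
v -3.696 -1.533 -0.811
v -3.392 -1.655 -0.835
v -3.065 -1.653 -0.805
v -2.771 -1.529 -0.726
f 2 1 5
f 2 5 3
f 3 5 6
f 3 6 4
f 5 1 7
f 5 7 6
f 6 7 8
f 6 8 4
f 7 1 9
f 7 9 8
f 8 9 10
f 8 10 4
f 9 1 11
f 9 11 10
f 10 11 12
f 10 12 4
f 11 1 13
f 11 13 12
f 12 13 14
f 12 14 4
f 13 1 15
f 13 15 14
f 14 15 16
f 14 16 4
f 15 1 17
f 15 17 16
f 16 17 18
f 16 18 4
f 17 1 19
f 17 19 18
f 18 19 20
f 18 20 4
f 19 1 21
f 19 21 20
f 20 21 22
f 20 22 4
f 21 1 23
f 21 23 22
f 22 23 24
f 22 24 4
f 23 1 25
f 23 25 24
f 24 25 26
f 24 26 4
f 25 1 27
f 25 27 26
f 26 27 28
f 26 28 4
f 27 1 29
f 27 29 28
f 28 29 30
f 28 30 4
f 29 1 31
f 29 31 30
f 30 31 32
f 30 32 4
f 31 1 33
f 31 33 32
f 32 33 34
f 32 34 4
f 33 1 2
f 33 2 34
f 34 2 3
f 34 3 4
f 35 72 51
f 72 46 75
f 51 75 40
f 72 75 51
f 35 51 47
f 51 40 52
f 47 52 36
f 51 52 47
f 35 47 56
f 47 36 57
f 56 57 42
f 47 57 56
f 35 56 68
f 56 42 71
f 68 71 45
f 56 71 68
f 35 68 72
f 68 45 76
f 72 76 46
f 68 76 72
f 36 52 63
f 52 40 66
f 63 66 44
f 52 66 63
f 40 75 53
f 75 46 74
f 53 74 39
f 75 74 53
f 46 76 73
f 76 45 69
f 73 69 37
f 76 69 73
f 45 71 70
f 71 42 58
f 70 58 41
f 71 58 70
f 42 57 62
f 57 36 59
f 62 59 43
f 57 59 62
f 38 64 50
f 64 44 65
f 50 65 39
f 64 65 50
f 38 50 48
f 50 39 49
f 48 49 37
f 50 49 48
f 38 48 55
f 48 37 54
f 55 54 41
f 48 54 55
f 38 55 60
f 55 41 61
f 60 61 43
f 55 61 60
f 38 60 64
f 60 43 67
f 64 67 44
f 60 67 64
f 39 65 53
f 65 44 66
f 53 66 40
f 65 66 53
f 37 49 73
f 49 39 74
f 73 74 46
f 49 74 73
f 41 54 70
f 54 37 69
f 70 69 45
f 54 69 70
f 43 61 62
f 61 41 58
f 62 58 42
f 61 58 62
f 44 67 63
f 67 43 59
f 63 59 36
f 67 59 63
f 78 77 80
f 78 80 79
f 80 77 81
f 80 81 79
f 81 77 82
f 81 82 79
f 82 77 83
f 82 83 79
f 83 77 84
f 83 84 79
f 84 77 85
f 84 85 79
f 85 77 86
f 85 86 79
f 86 77 87
f 86 87 79
f 87 77 88
f 87 88 79
f 88 77 89
f 88 89 79
f 89 77 90
f 89 90 79
f 90 77 91
f 90 91 79
f 91 77 92
f 91 92 79
f 92 77 93
f 92 93 79
f 93 77 78
f 93 78 79



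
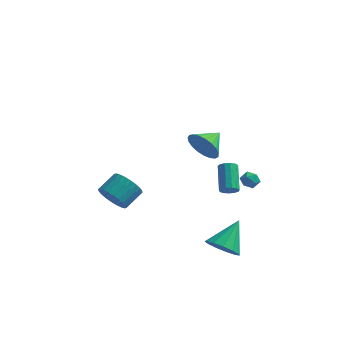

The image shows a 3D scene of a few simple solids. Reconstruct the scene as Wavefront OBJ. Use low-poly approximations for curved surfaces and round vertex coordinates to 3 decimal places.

v 3.444 -2.633 -0.627
v 3.994 -2.523 -0.528
v 3.526 -1.156 0.546
v 2.976 -1.267 0.447
v 3.912 -2.349 -0.785
v 3.444 -0.982 0.289
v 3.681 -2.265 -0.992
v 3.213 -0.899 0.082
v 3.375 -2.299 -1.083
v 2.907 -0.932 -0.009
v 3.091 -2.438 -1.029
v 2.623 -1.071 0.044
v 2.919 -2.64 -0.848
v 2.451 -1.273 0.226
v 2.913 -2.839 -0.596
v 2.445 -1.472 0.478
v 3.076 -2.973 -0.354
v 2.609 -1.607 0.719
v 3.356 -3 -0.199
v 2.888 -1.633 0.875
v 3.664 -2.91 -0.179
v 3.196 -1.543 0.894
v 3.902 -2.732 -0.302
v 3.434 -1.365 0.772
v 3.495 -4.142 -4.392
v 4.088 -3.651 -5.15
v 4.025 -2.618 -2.988
v 3.527 -3.417 -5.192
v 2.957 -3.413 -4.98
v 2.557 -3.641 -4.582
v 2.455 -4.028 -4.124
v 2.683 -4.451 -3.751
v 3.169 -4.776 -3.581
v 3.758 -4.9 -3.669
v 4.264 -4.783 -3.987
v 4.525 -4.463 -4.434
v 4.46 -4.041 -4.867
v 2.185 -3.532 3.264
v 2.87 -3.528 2.429
v 2.755 -2.308 3.736
v 2.52 -3.301 2.263
v 2.111 -3.114 2.271
v 1.716 -2.999 2.45
v 1.402 -2.976 2.77
v 1.223 -3.049 3.175
v 1.21 -3.206 3.596
v 1.366 -3.419 3.959
v 1.664 -3.651 4.202
v 2.052 -3.863 4.283
v 2.463 -4.018 4.188
v 2.825 -4.088 3.933
v 3.077 -4.062 3.562
v 3.175 -3.945 3.14
v 3.102 -3.756 2.739
v -3.875 -1.272 -3.632
v -3.233 -1.94 -3.137
v -2.623 -0.815 -2.413
v -3.265 -0.148 -2.908
v -3.012 -1.846 -3.469
v -2.401 -0.722 -2.744
v -2.921 -1.666 -3.825
v -2.311 -0.542 -3.101
v -2.976 -1.425 -4.152
v -2.366 -0.301 -3.428
v -3.168 -1.161 -4.4
v -2.557 -0.037 -3.676
v -3.467 -0.914 -4.531
v -2.857 0.21 -3.807
v -3.829 -0.722 -4.525
v -3.218 0.402 -3.801
v -4.197 -0.613 -4.383
v -3.587 0.511 -3.659
v -4.517 -0.605 -4.127
v -3.907 0.52 -3.403
v -4.739 -0.698 -3.796
v -4.128 0.426 -3.071
v -4.829 -0.878 -3.439
v -4.219 0.246 -2.715
v -4.774 -1.119 -3.112
v -4.164 0.005 -2.388
v -4.583 -1.383 -2.864
v -3.972 -0.259 -2.14
v -4.283 -1.63 -2.733
v -3.673 -0.506 -2.009
v -3.922 -1.822 -2.739
v -3.311 -0.698 -2.015
v -3.553 -1.931 -2.881
v -2.943 -0.807 -2.157
v 2.704 2.381 -2.93
v 3.046 2.778 -2.542
v 3.554 2.242 -3.538
v 3.896 2.639 -3.15
v 3.706 2.054 -2.933
v 3.181 2.14 -2.557
v 3.419 2.88 -3.523
v 2.894 2.966 -3.147
v 3.488 3.086 -2.908
v 3.665 2.576 -2.543
v 2.935 2.444 -3.537
v 3.112 1.934 -3.172
f 2 1 5
f 2 5 3
f 3 5 6
f 3 6 4
f 5 1 7
f 5 7 6
f 6 7 8
f 6 8 4
f 7 1 9
f 7 9 8
f 8 9 10
f 8 10 4
f 9 1 11
f 9 11 10
f 10 11 12
f 10 12 4
f 11 1 13
f 11 13 12
f 12 13 14
f 12 14 4
f 13 1 15
f 13 15 14
f 14 15 16
f 14 16 4
f 15 1 17
f 15 17 16
f 16 17 18
f 16 18 4
f 17 1 19
f 17 19 18
f 18 19 20
f 18 20 4
f 19 1 21
f 19 21 20
f 20 21 22
f 20 22 4
f 21 1 23
f 21 23 22
f 22 23 24
f 22 24 4
f 23 1 2
f 23 2 24
f 24 2 3
f 24 3 4
f 26 25 28
f 26 28 27
f 28 25 29
f 28 29 27
f 29 25 30
f 29 30 27
f 30 25 31
f 30 31 27
f 31 25 32
f 31 32 27
f 32 25 33
f 32 33 27
f 33 25 34
f 33 34 27
f 34 25 35
f 34 35 27
f 35 25 36
f 35 36 27
f 36 25 37
f 36 37 27
f 37 25 26
f 37 26 27
f 39 38 41
f 39 41 40
f 41 38 42
f 41 42 40
f 42 38 43
f 42 43 40
f 43 38 44
f 43 44 40
f 44 38 45
f 44 45 40
f 45 38 46
f 45 46 40
f 46 38 47
f 46 47 40
f 47 38 48
f 47 48 40
f 48 38 49
f 48 49 40
f 49 38 50
f 49 50 40
f 50 38 51
f 50 51 40
f 51 38 52
f 51 52 40
f 52 38 53
f 52 53 40
f 53 38 54
f 53 54 40
f 54 38 39
f 54 39 40
f 56 55 59
f 56 59 57
f 57 59 60
f 57 60 58
f 59 55 61
f 59 61 60
f 60 61 62
f 60 62 58
f 61 55 63
f 61 63 62
f 62 63 64
f 62 64 58
f 63 55 65
f 63 65 64
f 64 65 66
f 64 66 58
f 65 55 67
f 65 67 66
f 66 67 68
f 66 68 58
f 67 55 69
f 67 69 68
f 68 69 70
f 68 70 58
f 69 55 71
f 69 71 70
f 70 71 72
f 70 72 58
f 71 55 73
f 71 73 72
f 72 73 74
f 72 74 58
f 73 55 75
f 73 75 74
f 74 75 76
f 74 76 58
f 75 55 77
f 75 77 76
f 76 77 78
f 76 78 58
f 77 55 79
f 77 79 78
f 78 79 80
f 78 80 58
f 79 55 81
f 79 81 80
f 80 81 82
f 80 82 58
f 81 55 83
f 81 83 82
f 82 83 84
f 82 84 58
f 83 55 85
f 83 85 84
f 84 85 86
f 84 86 58
f 85 55 87
f 85 87 86
f 86 87 88
f 86 88 58
f 87 55 56
f 87 56 88
f 88 56 57
f 88 57 58
f 89 100 94
f 89 94 90
f 89 90 96
f 89 96 99
f 89 99 100
f 90 94 98
f 94 100 93
f 100 99 91
f 99 96 95
f 96 90 97
f 92 98 93
f 92 93 91
f 92 91 95
f 92 95 97
f 92 97 98
f 93 98 94
f 91 93 100
f 95 91 99
f 97 95 96
f 98 97 90

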